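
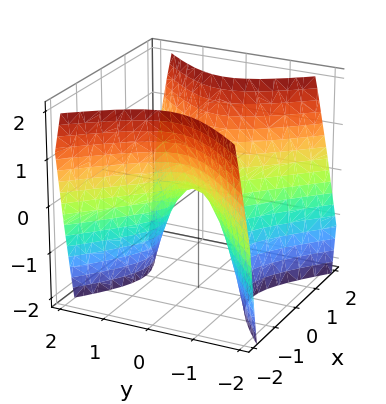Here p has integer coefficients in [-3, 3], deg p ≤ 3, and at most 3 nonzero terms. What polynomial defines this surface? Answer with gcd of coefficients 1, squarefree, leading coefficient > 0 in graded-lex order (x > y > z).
deg p = 2. A hyperbolic paraboloid; a quadric.
Symmetries: mirror symmetry x ↦ −x ⇒ only even powers of x; the y ↦ −y reflection is a symmetry, so y appears only in even powers.
Observable constraints: one y-axis crossing is at y = 0; it meets the x-axis at x = 0 (among the integer gridlines); it meets the z-axis at z = 0 (among the integer gridlines).
Solving for integer coefficients yields p as stated.

3*x^2 - 3*y^2 - 2*z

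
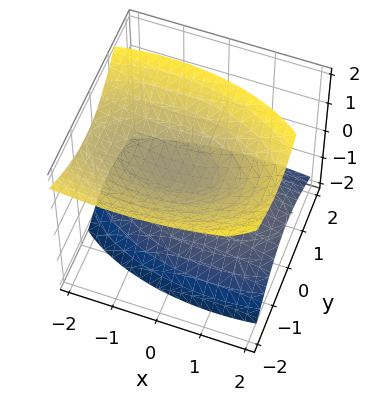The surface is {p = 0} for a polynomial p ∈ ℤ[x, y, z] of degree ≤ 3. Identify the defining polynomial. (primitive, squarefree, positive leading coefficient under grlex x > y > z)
x^2 + x*z + 3*y^2 + 2*y*z - 3*z^2 + 1

First, I count 2 distinct pieces.
Then, degree: a generic line meets the surface in up to 2 points, so deg p = 2.
Then, from the axis intercepts and sections: no y-intercept at any integer in the box; it misses every integer gridline on the x-axis.
Finally, solving for integer coefficients yields p as stated.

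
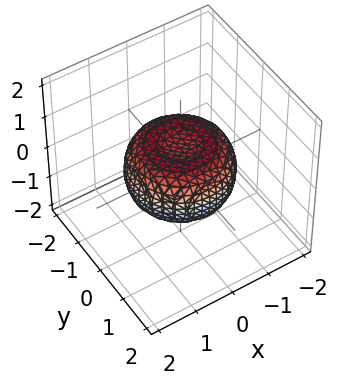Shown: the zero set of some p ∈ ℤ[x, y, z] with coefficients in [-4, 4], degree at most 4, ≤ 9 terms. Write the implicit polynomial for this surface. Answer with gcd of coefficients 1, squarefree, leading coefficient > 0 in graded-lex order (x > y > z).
x^4 + 2*x^2*y^2 + y^4 - x^2 - y^2 + 2*z^2 - 1

1. Degree: a generic line meets the surface in up to 4 points, so deg p = 4.
2. Symmetries: every cross-section ⟂ z is a circle, so x, y appear only via x² + y².
3. Reading off the gridlines: a circular section at z = 0 has radius between 1 and 2.
4. Matching integer coefficients to the picture gives p.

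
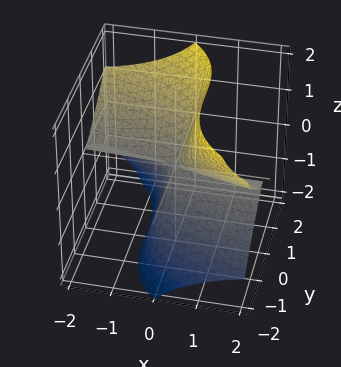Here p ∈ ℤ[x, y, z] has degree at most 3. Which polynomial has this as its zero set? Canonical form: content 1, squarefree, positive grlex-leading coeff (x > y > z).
(a) Degree: the shape is more complex than any degree-2 surface, so deg p = 3.
(b) From the visible intercepts: it meets the y-axis at y = 0 (among the integer gridlines); the visible x-axis segment lies entirely on the surface.
(c) Putting this together gives p.

3*x*z^2 + y^3 - z^3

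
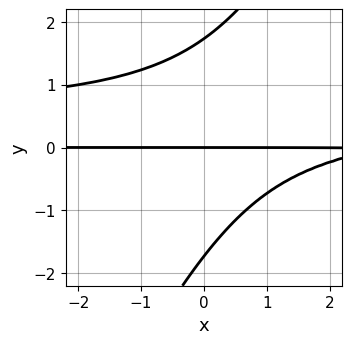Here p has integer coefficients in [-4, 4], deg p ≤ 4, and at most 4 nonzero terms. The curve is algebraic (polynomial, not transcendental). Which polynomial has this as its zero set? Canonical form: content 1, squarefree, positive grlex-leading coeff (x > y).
2*x*y^2 - y^3 - x*y + 3*y

First, degree: a generic line meets the curve in up to 3 points, so deg p = 3.
Then, observable constraints: it meets the y-axis at y = 0 (among the integer gridlines); the visible x-axis segment lies entirely on the curve.
Finally, matching integer coefficients to the picture gives p.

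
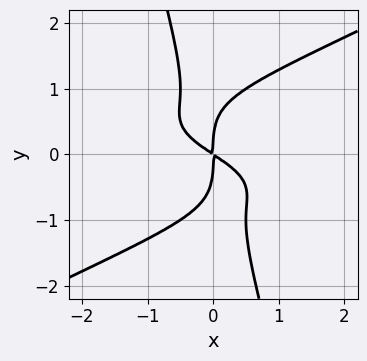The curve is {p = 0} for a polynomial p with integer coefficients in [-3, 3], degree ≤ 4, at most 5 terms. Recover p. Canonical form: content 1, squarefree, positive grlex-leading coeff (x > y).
2*x^2*y^2 - 3*x*y^3 - y^4 + 2*x^2 + 3*x*y

deg p = 4. The shape is more complex than any degree-3 curve.
From the visible intercepts: it crosses the y-axis at the gridline y = 0; it crosses the x-axis at the gridline x = 0.
The integer polynomial consistent with all of this is the stated p.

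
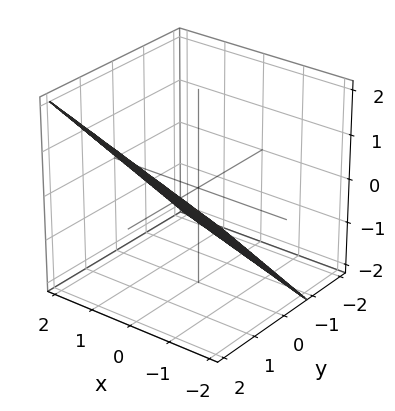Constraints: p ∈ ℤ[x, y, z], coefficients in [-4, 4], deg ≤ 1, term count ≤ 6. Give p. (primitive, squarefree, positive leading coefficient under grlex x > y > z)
x + 3*y - 3*z - 2

1. Degree: every cross-section is a straight line — this is a plane, so deg p = 1.
2. Observable constraints: it crosses the x-axis at the gridline x = 2.
3. Assembling these constraints gives the stated polynomial.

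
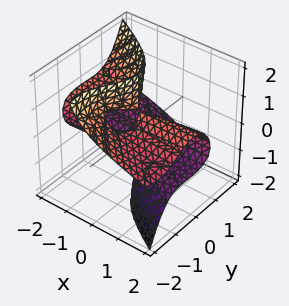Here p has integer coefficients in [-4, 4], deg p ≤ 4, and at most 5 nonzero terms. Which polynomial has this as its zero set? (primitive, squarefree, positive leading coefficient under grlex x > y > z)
x*y^2 + 2*x*z^2 + y^3 + 2*y^2*z - x

First, degree: a generic line meets the surface in up to 3 points, so deg p = 3.
Then, checking where it meets the axes: one y-axis crossing is at y = 0; the visible z-axis segment lies entirely on the surface.
Finally, fitting integer coefficients to these (and the overall shape) gives p.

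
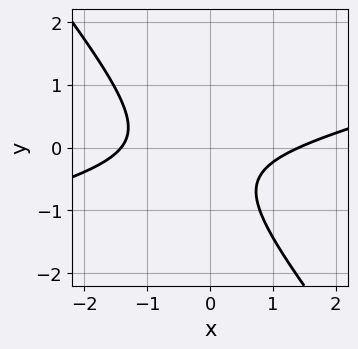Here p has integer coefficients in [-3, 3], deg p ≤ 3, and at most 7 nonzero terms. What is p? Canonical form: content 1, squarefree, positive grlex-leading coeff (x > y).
x^2 - 3*x*y - 3*y^2 - 2*y - 2

(a) Degree: no degree-1 curve has this shape, so deg p = 2.
(b) From the axis intercepts and sections: no y-intercept at any integer in the box.
(c) Matching integer coefficients to the picture gives p.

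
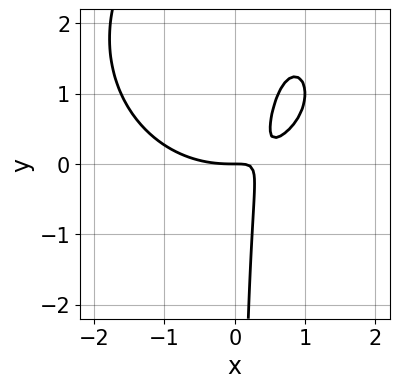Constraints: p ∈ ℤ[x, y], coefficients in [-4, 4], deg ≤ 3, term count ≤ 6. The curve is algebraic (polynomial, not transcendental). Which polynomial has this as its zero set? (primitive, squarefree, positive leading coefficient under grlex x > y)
x^3 + x*y^2 - 3*x*y + y

deg p = 3.
From the axis intercepts and sections: one x-axis crossing is at x = 0; it crosses the y-axis at the gridline y = 0.
The integer polynomial consistent with all of this is the stated p.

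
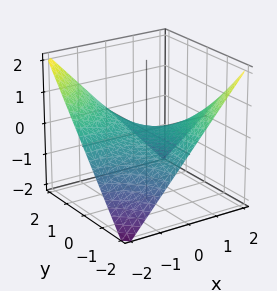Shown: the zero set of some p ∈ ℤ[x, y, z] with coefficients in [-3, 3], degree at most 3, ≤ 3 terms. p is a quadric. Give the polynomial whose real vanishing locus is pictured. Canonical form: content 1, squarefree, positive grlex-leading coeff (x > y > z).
(a) Degree: a hyperbolic paraboloid; a quadric, so deg p = 2.
(b) Reading off the gridlines: every point of the y-axis in the box is on the surface; every point of the x-axis in the box is on the surface; one z-axis crossing is at z = 0.
(c) The integer polynomial consistent with all of this is the stated p.

x*y + 2*z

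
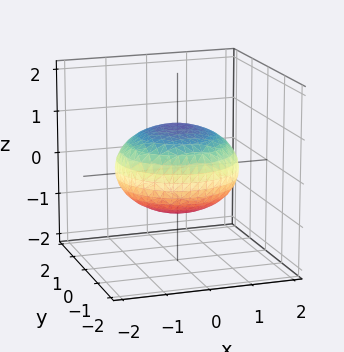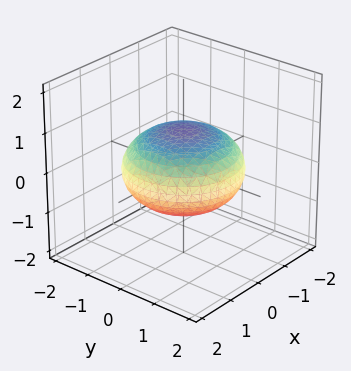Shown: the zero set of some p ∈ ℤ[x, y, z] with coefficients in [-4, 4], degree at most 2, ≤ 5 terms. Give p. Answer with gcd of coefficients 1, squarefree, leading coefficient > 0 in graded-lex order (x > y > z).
x^2 + y^2 + 2*z^2 - 2

(a) deg p = 2.
(b) Symmetries: rotational symmetry about the z-axis ⇒ p depends on x, y only through x² + y².
(c) From the visible intercepts: a circular section at z = 0 has radius between 1 and 2; among the integer gridlines, it crosses the z-axis at z ∈ {-1, 1}.
(d) These observations pin down the coefficients.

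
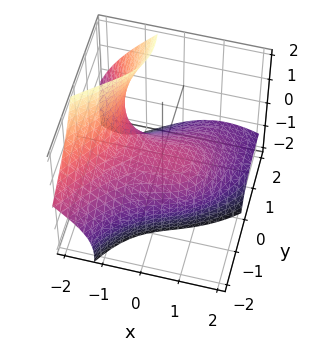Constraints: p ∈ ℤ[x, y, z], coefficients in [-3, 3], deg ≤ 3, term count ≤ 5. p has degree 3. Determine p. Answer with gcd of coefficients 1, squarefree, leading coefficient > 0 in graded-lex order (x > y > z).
x^3 + 2*x*y*z - y*z^2 + 2*y^2 + 3*z

Degree: the shape is more complex than any degree-2 surface, so deg p = 3.
Against the integer gridlines: one x-axis crossing is at x = 0; it crosses the y-axis at the gridline y = 0; it meets the z-axis at z = 0 (among the integer gridlines).
Matching integer coefficients to the picture gives p.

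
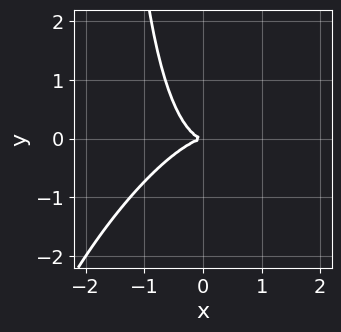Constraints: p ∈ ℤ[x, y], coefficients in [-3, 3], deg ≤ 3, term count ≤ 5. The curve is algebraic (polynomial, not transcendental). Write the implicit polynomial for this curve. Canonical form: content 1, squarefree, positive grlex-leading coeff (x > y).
First, the degree is 3 — the shape is more complex than any degree-2 curve.
Next, observable constraints: it crosses the x-axis at the gridline x = 0; one y-axis crossing is at y = 0.
Finally, fitting integer coefficients to these (and the overall shape) gives p.

2*x^3 - 2*x^2*y + x*y^2 + 2*y^2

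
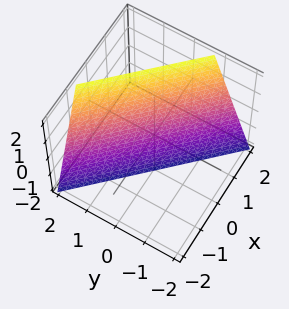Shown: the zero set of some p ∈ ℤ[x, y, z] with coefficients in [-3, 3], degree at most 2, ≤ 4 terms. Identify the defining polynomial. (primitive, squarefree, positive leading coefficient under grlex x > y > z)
(a) Degree: the surface is flat (a plane), so deg p = 1.
(b) Reading off the gridlines: one z-axis crossing is at z = -2.
(c) These observations pin down the coefficients.

3*x + 3*y - z - 2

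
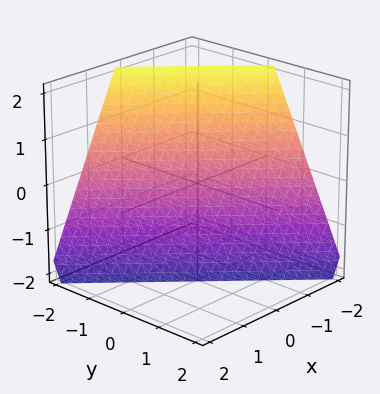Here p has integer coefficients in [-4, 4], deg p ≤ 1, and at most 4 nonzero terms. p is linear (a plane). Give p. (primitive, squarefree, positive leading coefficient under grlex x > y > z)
The degree is 1 — the surface is flat (a plane).
From the visible intercepts: it crosses the z-axis at the gridline z = -2; one x-axis crossing is at x = -1; it meets the y-axis at y = -1 (among the integer gridlines).
Assembling these constraints gives the stated polynomial.

2*x + 2*y + z + 2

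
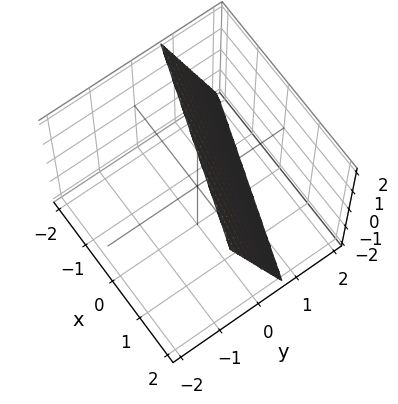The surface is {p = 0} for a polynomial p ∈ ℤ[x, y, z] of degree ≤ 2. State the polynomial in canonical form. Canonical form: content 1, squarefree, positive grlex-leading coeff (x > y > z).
deg p = 1.
Checking where it meets the axes: it crosses the x-axis at the gridline x = 2; one z-axis crossing is at z = 2.
Assembling these constraints gives the stated polynomial.

x + 3*y + z - 2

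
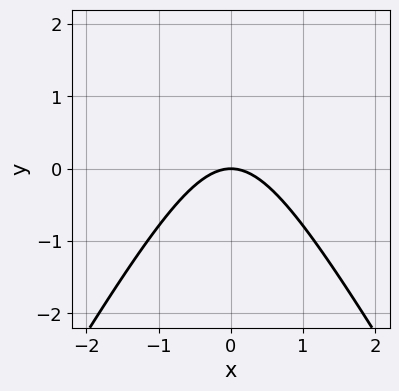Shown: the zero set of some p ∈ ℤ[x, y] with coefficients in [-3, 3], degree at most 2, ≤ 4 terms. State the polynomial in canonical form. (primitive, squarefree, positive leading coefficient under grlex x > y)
1. Degree: no degree-1 curve has this shape, so deg p = 2.
2. Symmetries: it's symmetric under x → −x, forcing even powers of x.
3. From the visible intercepts: it meets the x-axis at x = 0 (among the integer gridlines); it crosses the y-axis at the gridline y = 0.
4. Together with the visible shape, these determine p as stated.

3*x^2 - y^2 + 3*y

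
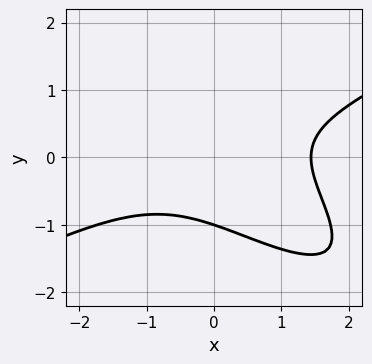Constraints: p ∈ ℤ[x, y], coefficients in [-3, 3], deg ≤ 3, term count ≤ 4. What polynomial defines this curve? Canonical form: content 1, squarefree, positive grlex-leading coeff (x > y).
x^3 - 3*x*y^2 - 3*y^3 - 3

Degree: the shape is more complex than any degree-2 curve, so deg p = 3.
Against the integer gridlines: it meets the y-axis at y = -1 (among the integer gridlines).
Fitting integer coefficients to these (and the overall shape) gives p.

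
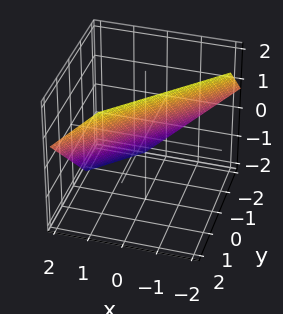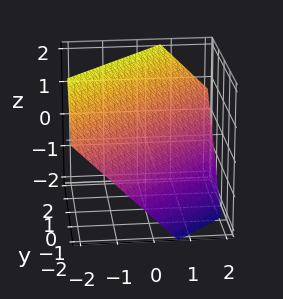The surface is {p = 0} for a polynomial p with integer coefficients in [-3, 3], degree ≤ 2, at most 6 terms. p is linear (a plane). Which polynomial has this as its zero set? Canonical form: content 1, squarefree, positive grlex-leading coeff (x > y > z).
deg p = 1. The surface is flat (a plane).
The integer polynomial consistent with all of this is the stated p.

3*x - 3*y + 3*z - 2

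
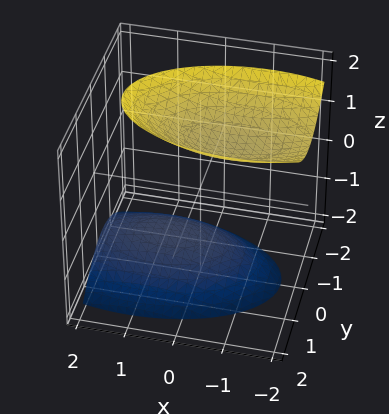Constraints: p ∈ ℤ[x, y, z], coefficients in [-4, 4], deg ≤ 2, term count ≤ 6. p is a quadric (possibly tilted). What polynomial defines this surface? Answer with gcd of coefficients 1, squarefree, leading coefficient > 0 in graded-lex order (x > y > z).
x^2 + x*z + 3*y^2 - 2*z^2 + 3

1. I count 2 distinct pieces. They look like related sheets of one shape, so recover p as a whole.
2. The degree is 2 — a generic line meets the surface in up to 2 points.
3. Checking where it meets the axes: it misses every integer gridline on the y-axis; it misses every integer gridline on the x-axis.
4. Solving for integer coefficients yields p as stated.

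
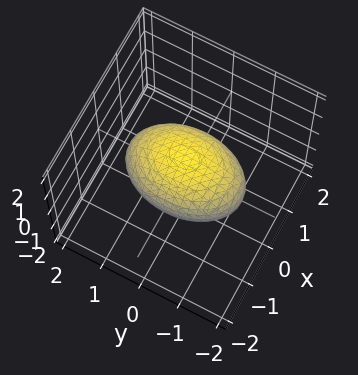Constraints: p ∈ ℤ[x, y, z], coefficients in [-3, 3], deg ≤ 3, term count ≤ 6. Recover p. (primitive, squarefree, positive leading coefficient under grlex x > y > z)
2*x^2 + y^2 + 2*z^2 - 2

First, the degree is 2 — bounded and convex; a quadric.
Next, symmetries: mirror symmetry x ↦ −x ⇒ only even powers of x; mirror symmetry z ↦ −z ⇒ only even powers of z; the y ↦ −y reflection is a symmetry, so y appears only in even powers.
Next, against the integer gridlines: the x-axis gridline crossings are at x ∈ {-1, 1}; the z-axis gridline crossings are at z ∈ {-1, 1}.
Finally, solving for integer coefficients yields p as stated.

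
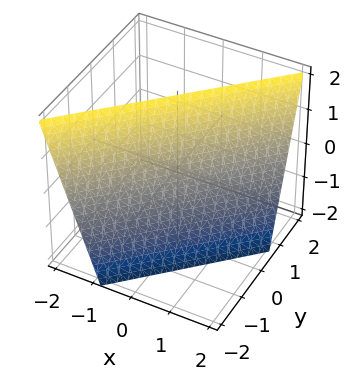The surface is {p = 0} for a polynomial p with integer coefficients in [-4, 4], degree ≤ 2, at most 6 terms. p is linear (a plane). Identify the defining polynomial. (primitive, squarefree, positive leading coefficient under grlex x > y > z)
3*x - 3*y + z - 2

1. deg p = 1. Every cross-section is a straight line — this is a plane.
2. From the axis intercepts and sections: one z-axis crossing is at z = 2.
3. Putting this together gives p.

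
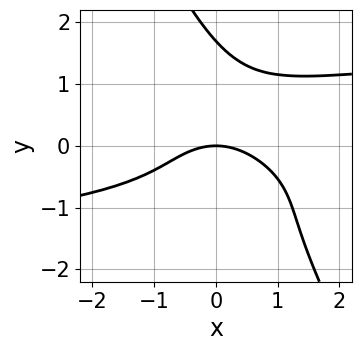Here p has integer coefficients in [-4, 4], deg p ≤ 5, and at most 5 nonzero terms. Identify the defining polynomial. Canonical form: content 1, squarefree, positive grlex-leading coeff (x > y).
(a) The degree is 4 — no degree-3 curve has this shape.
(b) Observable constraints: one x-axis crossing is at x = 0; one y-axis crossing is at y = 0.
(c) Solving for integer coefficients yields p as stated.

2*x*y^3 + y^4 - y^3 - x^2 - 2*y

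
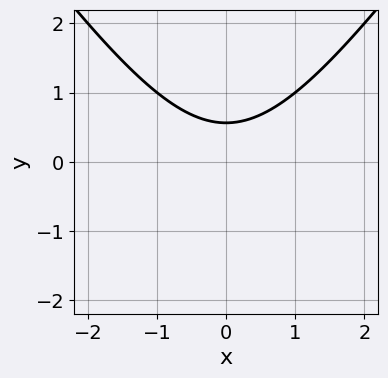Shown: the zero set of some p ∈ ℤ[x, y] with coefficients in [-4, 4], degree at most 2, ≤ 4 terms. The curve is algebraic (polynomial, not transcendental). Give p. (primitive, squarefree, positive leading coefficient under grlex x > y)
1. The degree is 2 — no degree-1 curve has this shape.
2. Symmetries: it's symmetric under x → −x, forcing even powers of x.
3. Observable constraints: it misses every integer gridline on the x-axis.
4. Assembling these constraints gives the stated polynomial.

2*x^2 - y^2 - 3*y + 2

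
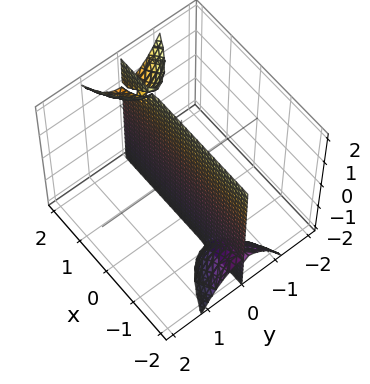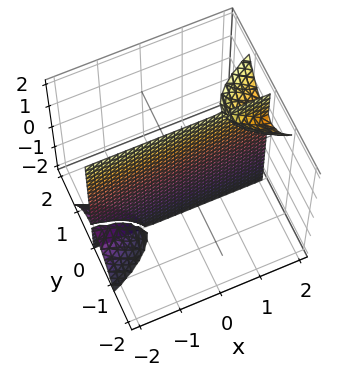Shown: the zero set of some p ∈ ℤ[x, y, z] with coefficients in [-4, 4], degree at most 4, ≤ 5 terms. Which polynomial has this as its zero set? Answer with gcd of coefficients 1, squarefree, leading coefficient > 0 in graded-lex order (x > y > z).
There are 2 components. They look like related sheets of one shape, so recover p as a whole.
deg p = 3. No degree-2 surface has this shape.
Checking where it meets the axes: the visible z-axis segment lies entirely on the surface; it meets the y-axis at y = 0 (among the integer gridlines); the visible x-axis segment lies entirely on the surface.
Solving for integer coefficients yields p as stated.

x*y*z - 2*y^3 - 2*y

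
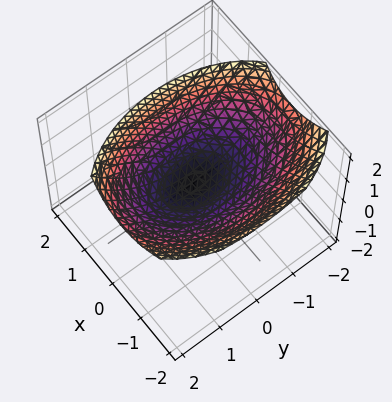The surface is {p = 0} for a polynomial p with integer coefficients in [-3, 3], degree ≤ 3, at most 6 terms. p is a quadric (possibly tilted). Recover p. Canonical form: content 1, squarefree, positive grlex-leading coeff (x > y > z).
2*x^2 + x*z + y^2 - 3*z

First, degree: a generic line meets the surface in up to 2 points, so deg p = 2.
Then, from the axis intercepts and sections: one x-axis crossing is at x = 0; it meets the y-axis at y = 0 (among the integer gridlines); it meets the z-axis at z = 0 (among the integer gridlines).
Finally, the integer polynomial consistent with all of this is the stated p.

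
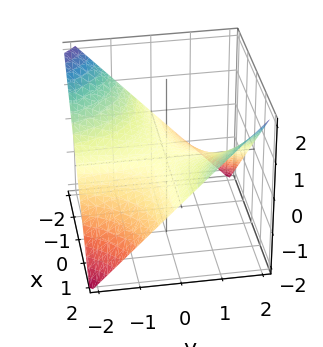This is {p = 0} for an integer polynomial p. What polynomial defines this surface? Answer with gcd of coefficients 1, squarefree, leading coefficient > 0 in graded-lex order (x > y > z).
x*y - 2*z

First, degree: a saddle surface; a quadric, so deg p = 2.
Then, checking where it meets the axes: every point of the y-axis in the box is on the surface; every point of the x-axis in the box is on the surface; it crosses the z-axis at the gridline z = 0.
Finally, the integer polynomial consistent with all of this is the stated p.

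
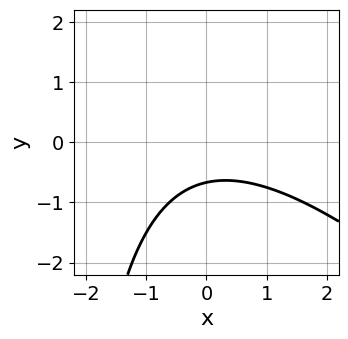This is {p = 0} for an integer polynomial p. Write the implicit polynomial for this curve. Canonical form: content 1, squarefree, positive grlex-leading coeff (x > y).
x^2 + x*y + 3*y + 2

(a) The degree is 2 — a generic line meets the curve in up to 2 points.
(b) Observable constraints: it misses every integer gridline on the x-axis.
(c) Fitting integer coefficients to these (and the overall shape) gives p.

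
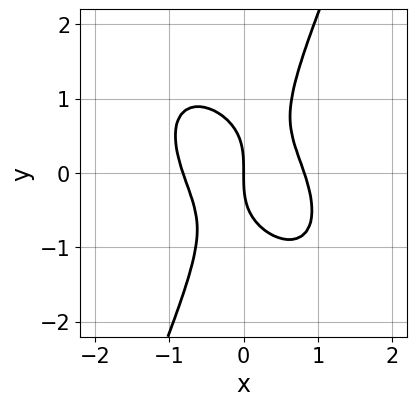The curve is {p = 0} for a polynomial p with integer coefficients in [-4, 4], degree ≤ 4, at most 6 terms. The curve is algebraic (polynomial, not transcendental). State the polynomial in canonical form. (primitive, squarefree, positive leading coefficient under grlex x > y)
(a) Degree: a generic line meets the curve in up to 3 points, so deg p = 3.
(b) Observable constraints: one x-axis crossing is at x = 0; it meets the y-axis at y = 0 (among the integer gridlines).
(c) Assembling these constraints gives the stated polynomial.

3*x^3 + 2*x^2*y + x*y^2 - y^3 - 2*x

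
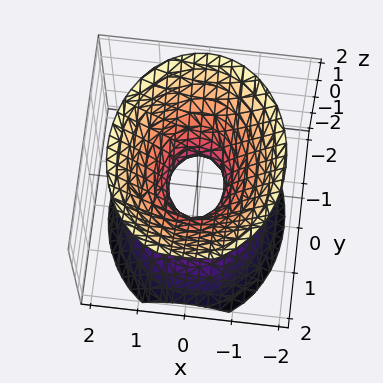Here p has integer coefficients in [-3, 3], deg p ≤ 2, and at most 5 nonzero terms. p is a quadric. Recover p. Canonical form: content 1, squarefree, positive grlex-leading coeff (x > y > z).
3*x^2 + 2*y^2 - 2*z^2 - 1

The degree is 2 — one connected sheet with a waist; a quadric.
Symmetries: the y ↦ −y reflection is a symmetry, so y appears only in even powers; the x ↦ −x reflection is a symmetry, so x appears only in even powers; the z ↦ −z reflection is a symmetry, so z appears only in even powers.
From the axis intercepts and sections: it misses every integer gridline on the z-axis.
Fitting integer coefficients to these (and the overall shape) gives p.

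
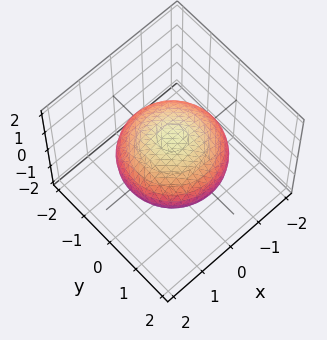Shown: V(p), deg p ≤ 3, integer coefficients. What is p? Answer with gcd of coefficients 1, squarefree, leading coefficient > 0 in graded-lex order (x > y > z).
x^2 + y^2 + 2*z^2 - 2

1. Degree: bounded and convex; a quadric, so deg p = 2.
2. Symmetries: it's symmetric under z → −z, forcing even powers of z; the z-axis is an axis of rotation, so x and y enter only as x² + y².
3. Against the integer gridlines: among the integer gridlines, it crosses the z-axis at z ∈ {-1, 1}; a circular section at z = 0 has radius between 1 and 2.
4. The integer polynomial consistent with all of this is the stated p.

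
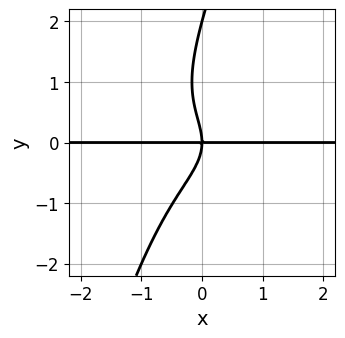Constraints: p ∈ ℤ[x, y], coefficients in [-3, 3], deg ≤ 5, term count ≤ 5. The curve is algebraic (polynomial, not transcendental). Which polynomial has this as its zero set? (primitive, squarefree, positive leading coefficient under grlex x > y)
x^3*y + 3*x*y^3 - y^4 + 2*y^3 + 3*x*y

The degree is 4 — a generic line meets the curve in up to 4 points.
Reading off the gridlines: the visible x-axis segment lies entirely on the curve; among the integer gridlines, it crosses the y-axis at y ∈ {0, 2}.
Assembling these constraints gives the stated polynomial.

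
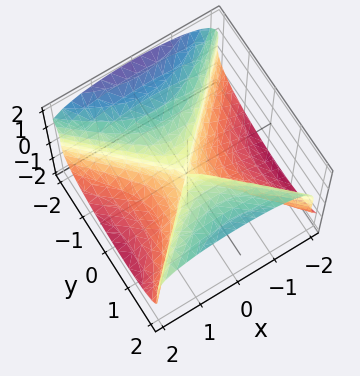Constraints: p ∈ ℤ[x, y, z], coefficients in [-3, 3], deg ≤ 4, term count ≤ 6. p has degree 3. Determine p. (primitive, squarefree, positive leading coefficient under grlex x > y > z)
(a) The degree is 3 — a generic line meets the surface in up to 3 points.
(b) Checking where it meets the axes: one y-axis crossing is at y = 0; it meets the x-axis at x = 0 (among the integer gridlines); it crosses the z-axis at the gridline z = 0.
(c) These observations pin down the coefficients.

y*z^2 + 3*z^3 + 3*x^2 - 3*y^2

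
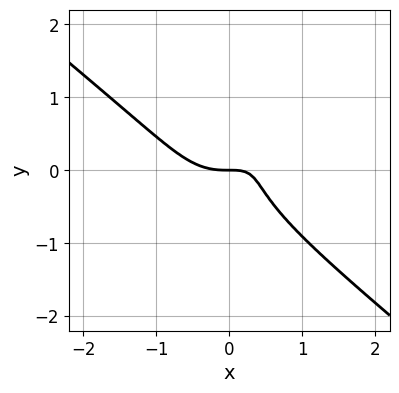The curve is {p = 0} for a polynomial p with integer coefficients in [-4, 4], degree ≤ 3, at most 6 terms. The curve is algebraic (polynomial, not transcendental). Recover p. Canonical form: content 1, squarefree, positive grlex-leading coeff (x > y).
3*x^3 - 2*x*y^2 + 3*y^3 - 3*x*y + 2*y

Degree: the shape is more complex than any degree-2 curve, so deg p = 3.
From the axis intercepts and sections: it crosses the x-axis at the gridline x = 0; it meets the y-axis at y = 0 (among the integer gridlines).
Assembling these constraints gives the stated polynomial.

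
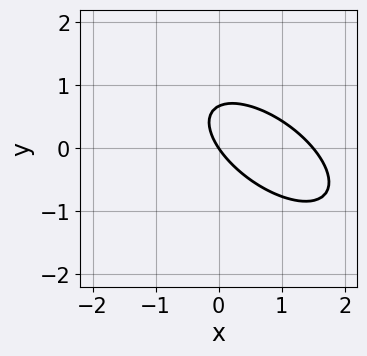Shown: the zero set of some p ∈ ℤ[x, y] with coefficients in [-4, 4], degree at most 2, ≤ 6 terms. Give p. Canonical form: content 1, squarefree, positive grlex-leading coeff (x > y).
2*x^2 + 3*x*y + 3*y^2 - 3*x - 2*y

(a) deg p = 2. A generic line meets the curve in up to 2 points.
(b) From the visible intercepts: one x-axis crossing is at x = 0; one y-axis crossing is at y = 0.
(c) Matching integer coefficients to the picture gives p.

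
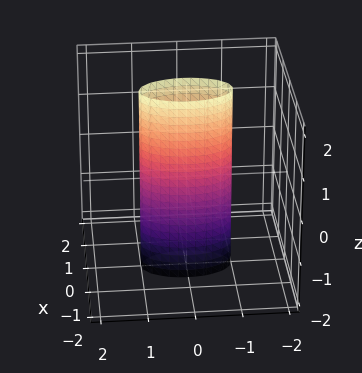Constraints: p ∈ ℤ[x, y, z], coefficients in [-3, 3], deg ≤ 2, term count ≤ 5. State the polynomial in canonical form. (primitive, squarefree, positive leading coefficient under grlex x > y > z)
(a) Degree: a cylinder; a quadric, so deg p = 2.
(b) Symmetries: it's symmetric under y → −y, forcing even powers of y; the x ↦ −x reflection is a symmetry, so x appears only in even powers; the z ↦ −z reflection is a symmetry, so z appears only in even powers.
(c) From the axis intercepts and sections: among the integer gridlines, it crosses the y-axis at y ∈ {-1, 1}; the surface avoids every integer z-axis point in the box.
(d) Matching integer coefficients to the picture gives p.

3*x^2 + y^2 - 1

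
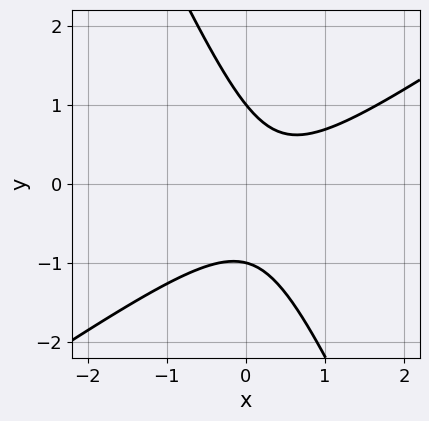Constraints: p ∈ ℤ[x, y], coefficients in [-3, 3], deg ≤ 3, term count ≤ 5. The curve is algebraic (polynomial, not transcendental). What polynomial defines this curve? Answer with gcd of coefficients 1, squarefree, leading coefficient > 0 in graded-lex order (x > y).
1. deg p = 2. No degree-1 curve has this shape.
2. Checking where it meets the axes: it misses every integer gridline on the x-axis; among the integer gridlines, it crosses the y-axis at y ∈ {-1, 1}.
3. These observations pin down the coefficients.

3*x^2 - 3*x*y - 2*y^2 - 2*x + 2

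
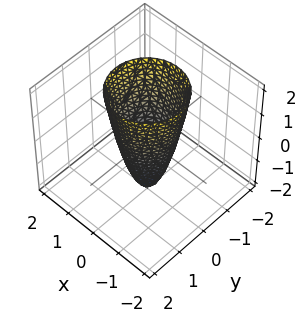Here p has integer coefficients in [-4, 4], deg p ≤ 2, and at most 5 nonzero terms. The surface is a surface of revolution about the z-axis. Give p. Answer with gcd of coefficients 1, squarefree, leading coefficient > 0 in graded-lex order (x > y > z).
3*x^2 + 3*y^2 - z - 2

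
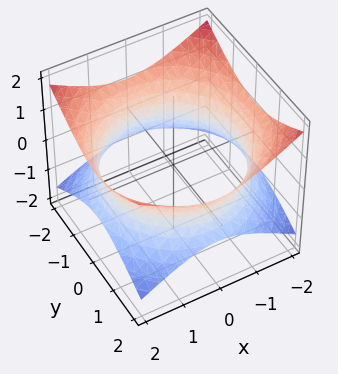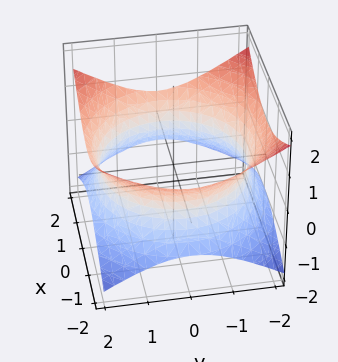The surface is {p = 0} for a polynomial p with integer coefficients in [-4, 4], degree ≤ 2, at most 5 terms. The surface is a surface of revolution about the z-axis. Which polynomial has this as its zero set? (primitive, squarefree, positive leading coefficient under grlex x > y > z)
deg p = 2.
By symmetry, every cross-section ⟂ z is a circle, so x, y appear only via x² + y².
Reading off the gridlines: no z-intercept at any integer in the box; a circular section at z = 0 has radius between 1 and 2.
These observations pin down the coefficients.

x^2 + y^2 - 2*z^2 - 3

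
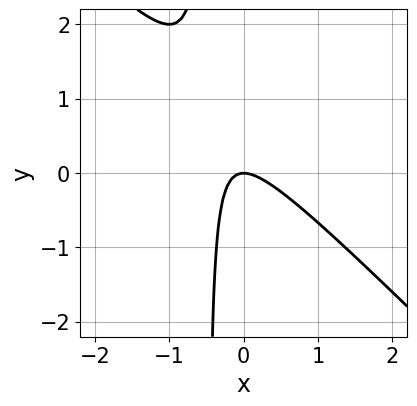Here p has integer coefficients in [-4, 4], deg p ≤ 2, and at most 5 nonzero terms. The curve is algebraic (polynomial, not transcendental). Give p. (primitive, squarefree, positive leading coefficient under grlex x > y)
2*x^2 + 2*x*y + y

1. Degree: a generic line meets the curve in up to 2 points, so deg p = 2.
2. Observable constraints: it crosses the x-axis at the gridline x = 0; it crosses the y-axis at the gridline y = 0.
3. Together with the visible shape, these determine p as stated.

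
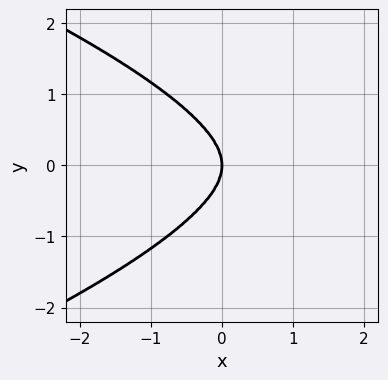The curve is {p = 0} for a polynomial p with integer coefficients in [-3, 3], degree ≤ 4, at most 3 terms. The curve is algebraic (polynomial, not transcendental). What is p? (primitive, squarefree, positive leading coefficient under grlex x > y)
2*y^4 + x^3 + 2*x*y^2

1. The degree is 4 — a generic line meets the curve in up to 4 points.
2. Symmetries: the y ↦ −y reflection is a symmetry, so y appears only in even powers.
3. Against the integer gridlines: it meets the x-axis at x = 0 (among the integer gridlines); it meets the y-axis at y = 0 (among the integer gridlines).
4. Together with the visible shape, these determine p as stated.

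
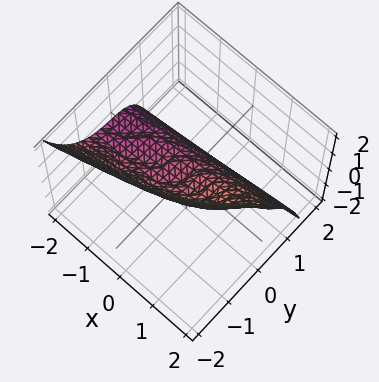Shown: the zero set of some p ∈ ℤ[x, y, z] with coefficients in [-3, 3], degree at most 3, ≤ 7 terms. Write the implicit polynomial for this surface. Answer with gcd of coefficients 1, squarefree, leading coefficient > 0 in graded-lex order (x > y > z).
1. deg p = 3. The shape is more complex than any degree-2 surface.
2. Reading off the gridlines: one z-axis crossing is at z = 0; it meets the x-axis at x = 0 (among the integer gridlines); it meets the y-axis at y = 0 (among the integer gridlines).
3. Together with the visible shape, these determine p as stated.

x*y*z + 3*y^3 - x*z - x + 3*z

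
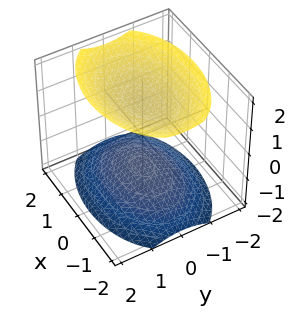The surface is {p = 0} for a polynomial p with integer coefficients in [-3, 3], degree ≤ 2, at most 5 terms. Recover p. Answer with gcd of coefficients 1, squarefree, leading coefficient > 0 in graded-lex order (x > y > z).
(a) The picture has 2 separate pieces. Treating them together as one polynomial.
(b) deg p = 2. Two sheets facing apart; a quadric.
(c) Symmetries: the y ↦ −y reflection is a symmetry, so y appears only in even powers; mirror symmetry z ↦ −z ⇒ only even powers of z; mirror symmetry x ↦ −x ⇒ only even powers of x.
(d) From the axis intercepts and sections: no y-intercept at any integer in the box; it misses every integer gridline on the x-axis.
(e) Fitting integer coefficients to these (and the overall shape) gives p.

x^2 + 2*y^2 - 2*z^2 + 3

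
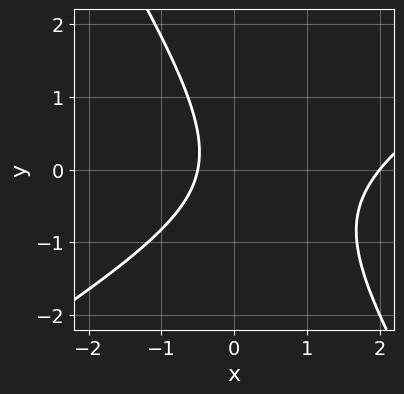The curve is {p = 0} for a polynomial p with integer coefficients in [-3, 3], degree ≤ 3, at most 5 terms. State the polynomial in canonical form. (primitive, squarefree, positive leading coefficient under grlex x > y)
2*x^2 - 2*x*y - 2*y^2 - 3*x - 2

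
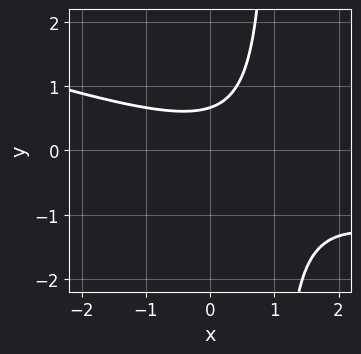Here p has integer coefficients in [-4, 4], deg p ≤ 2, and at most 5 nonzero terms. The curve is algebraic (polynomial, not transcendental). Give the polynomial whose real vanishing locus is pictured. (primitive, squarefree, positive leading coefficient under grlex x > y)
x^2 + 3*x*y - x - 3*y + 2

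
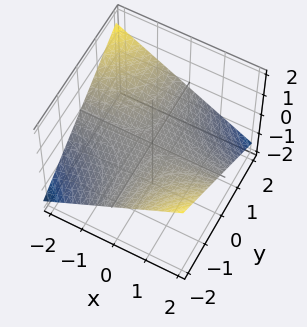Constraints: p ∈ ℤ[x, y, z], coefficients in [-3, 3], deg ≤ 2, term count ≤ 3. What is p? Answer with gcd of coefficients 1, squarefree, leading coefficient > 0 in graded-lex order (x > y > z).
(a) Degree: a saddle surface; a quadric, so deg p = 2.
(b) Checking where it meets the axes: the visible x-axis segment lies entirely on the surface; it meets the z-axis at z = 0 (among the integer gridlines); every point of the y-axis in the box is on the surface.
(c) Together with the visible shape, these determine p as stated.

x*y + 3*z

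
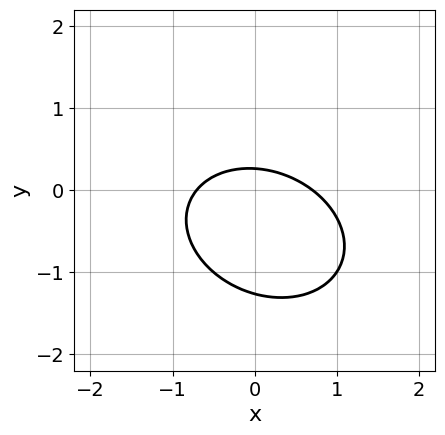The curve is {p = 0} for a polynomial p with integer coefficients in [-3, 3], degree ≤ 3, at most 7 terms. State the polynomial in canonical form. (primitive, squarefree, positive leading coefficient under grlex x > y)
2*x^2 + x*y + 3*y^2 + 3*y - 1

deg p = 2. No degree-1 curve has this shape.
The integer polynomial consistent with all of this is the stated p.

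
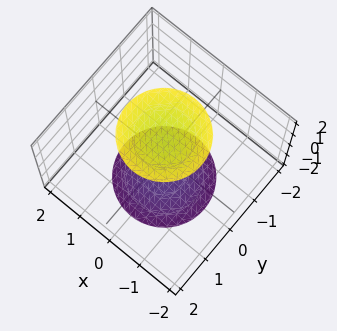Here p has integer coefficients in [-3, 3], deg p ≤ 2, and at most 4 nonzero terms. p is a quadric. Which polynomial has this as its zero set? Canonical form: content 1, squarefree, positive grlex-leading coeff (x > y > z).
x^2 + y^2 - z^2 + 3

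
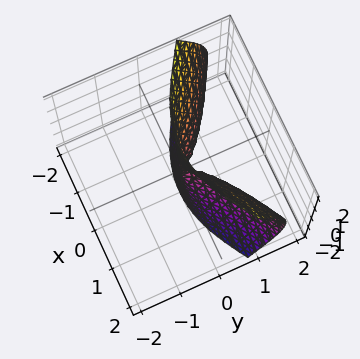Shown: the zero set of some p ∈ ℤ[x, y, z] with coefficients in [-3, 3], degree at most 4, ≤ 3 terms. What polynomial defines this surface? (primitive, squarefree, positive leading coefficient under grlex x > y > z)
1. deg p = 3.
2. From the axis intercepts and sections: it crosses the x-axis at the gridline x = 0; it meets the y-axis at y = 0 (among the integer gridlines); the visible z-axis segment lies entirely on the surface.
3. These observations pin down the coefficients.

y^3 + y*z^2 - x^2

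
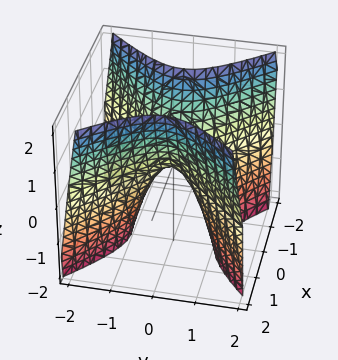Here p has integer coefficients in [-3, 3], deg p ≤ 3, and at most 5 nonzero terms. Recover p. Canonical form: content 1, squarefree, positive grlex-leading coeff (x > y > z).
(a) Degree: a saddle surface; a quadric, so deg p = 2.
(b) Symmetries: it's symmetric under x → −x, forcing even powers of x; the y ↦ −y reflection is a symmetry, so y appears only in even powers.
(c) From the axis intercepts and sections: one y-axis crossing is at y = 0; it meets the z-axis at z = 0 (among the integer gridlines); one x-axis crossing is at x = 0.
(d) The integer polynomial consistent with all of this is the stated p.

2*x^2 - 2*y^2 - z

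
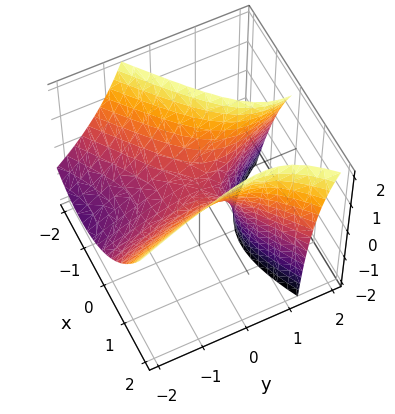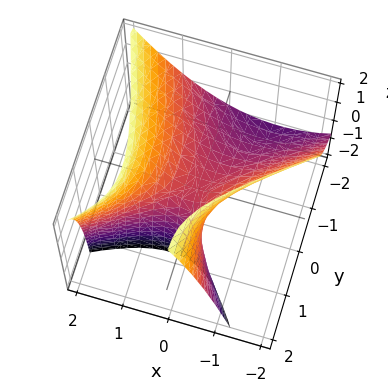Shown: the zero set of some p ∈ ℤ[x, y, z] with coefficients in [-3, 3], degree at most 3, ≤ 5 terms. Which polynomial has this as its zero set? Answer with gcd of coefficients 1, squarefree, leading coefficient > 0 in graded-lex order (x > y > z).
2*x^2 - 2*x*y - y^2 + 2*y*z - 2*z

Degree: a generic line meets the surface in up to 2 points, so deg p = 2.
Observable constraints: it crosses the z-axis at the gridline z = 0; one x-axis crossing is at x = 0; one y-axis crossing is at y = 0.
Fitting integer coefficients to these (and the overall shape) gives p.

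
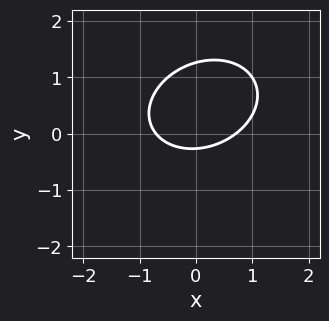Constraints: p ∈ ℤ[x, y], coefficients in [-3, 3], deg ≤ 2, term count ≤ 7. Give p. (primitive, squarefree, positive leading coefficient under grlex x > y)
2*x^2 - x*y + 3*y^2 - 3*y - 1

deg p = 2.
Matching integer coefficients to the picture gives p.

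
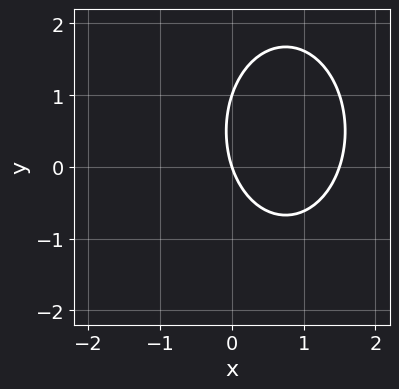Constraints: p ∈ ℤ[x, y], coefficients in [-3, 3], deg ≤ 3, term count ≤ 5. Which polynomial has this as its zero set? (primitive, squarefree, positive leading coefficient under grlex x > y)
2*x^2 + y^2 - 3*x - y

First, deg p = 2. No degree-1 curve has this shape.
Then, from the axis intercepts and sections: it meets the x-axis at x = 0 (among the integer gridlines); among the integer gridlines, it crosses the y-axis at y ∈ {0, 1}.
Finally, together with the visible shape, these determine p as stated.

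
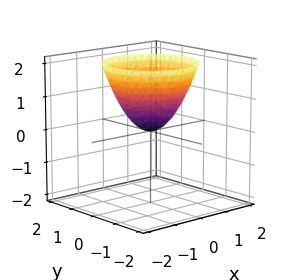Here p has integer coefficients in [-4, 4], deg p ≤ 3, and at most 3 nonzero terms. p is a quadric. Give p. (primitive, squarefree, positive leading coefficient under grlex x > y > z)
1. deg p = 2. A paraboloid; a quadric.
2. Symmetry: the surface is invariant under rotation about z: p = q(x² + y², z).
3. Against the integer gridlines: a circular section at z = 1 has radius exactly 1; it crosses the z-axis at the gridline z = 0.
4. Fitting integer coefficients to these (and the overall shape) gives p.

x^2 + y^2 - z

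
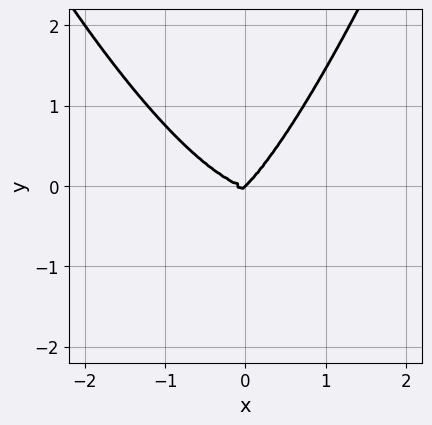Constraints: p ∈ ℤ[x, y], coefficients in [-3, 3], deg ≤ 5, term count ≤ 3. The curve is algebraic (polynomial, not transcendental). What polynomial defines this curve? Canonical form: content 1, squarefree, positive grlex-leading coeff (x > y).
x^4 + x*y^2 - y^3

1. deg p = 4.
2. From the visible intercepts: it crosses the y-axis at the gridline y = 0; it crosses the x-axis at the gridline x = 0.
3. Assembling these constraints gives the stated polynomial.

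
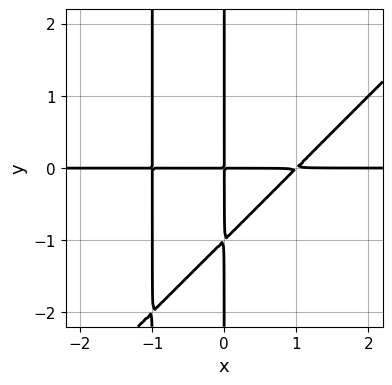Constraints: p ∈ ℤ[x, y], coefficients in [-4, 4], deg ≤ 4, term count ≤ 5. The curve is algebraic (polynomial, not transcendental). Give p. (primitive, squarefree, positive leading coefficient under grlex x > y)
(a) deg p = 4. The shape is more complex than any degree-3 curve.
(b) Observable constraints: every point of the y-axis in the box is on the curve; every point of the x-axis in the box is on the curve.
(c) These observations pin down the coefficients.

x^3*y - x^2*y^2 - x*y^2 - x*y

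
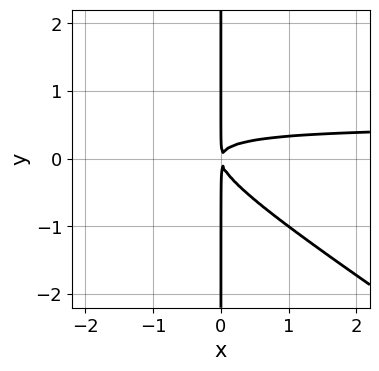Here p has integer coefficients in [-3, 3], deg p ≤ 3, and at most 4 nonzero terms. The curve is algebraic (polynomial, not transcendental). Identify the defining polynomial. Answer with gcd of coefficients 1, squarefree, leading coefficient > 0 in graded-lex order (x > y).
First, deg p = 3. The shape is more complex than any degree-2 curve.
Next, against the integer gridlines: every point of the y-axis in the box is on the curve.
Finally, matching integer coefficients to the picture gives p.

2*x^2*y + 3*x*y^2 - x^2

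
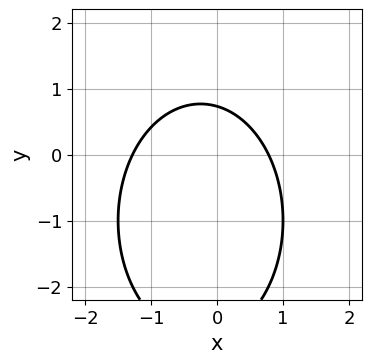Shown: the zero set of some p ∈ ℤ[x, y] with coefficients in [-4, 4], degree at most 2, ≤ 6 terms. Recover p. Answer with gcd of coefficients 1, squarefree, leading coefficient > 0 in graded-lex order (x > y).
2*x^2 + y^2 + x + 2*y - 2

1. Degree: the shape is more complex than any degree-1 curve, so deg p = 2.
2. Matching integer coefficients to the picture gives p.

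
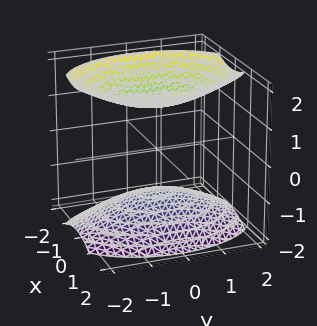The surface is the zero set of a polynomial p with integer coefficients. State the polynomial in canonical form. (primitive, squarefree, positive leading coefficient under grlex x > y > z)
2*x^2 + y^2 - 2*z^2 + 3

(a) The picture has 2 separate pieces. They look like related sheets of one shape, so recover p as a whole.
(b) deg p = 2. Two separate bowl-shaped sheets opening away from each other; a quadric.
(c) Symmetries: it's symmetric under x → −x, forcing even powers of x; the y ↦ −y reflection is a symmetry, so y appears only in even powers; mirror symmetry z ↦ −z ⇒ only even powers of z.
(d) Reading off the gridlines: no x-intercept at any integer in the box; it misses every integer gridline on the y-axis.
(e) Putting this together gives p.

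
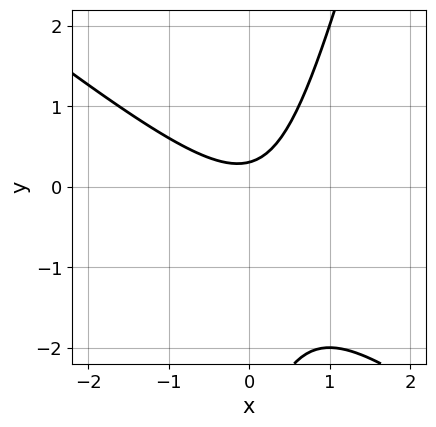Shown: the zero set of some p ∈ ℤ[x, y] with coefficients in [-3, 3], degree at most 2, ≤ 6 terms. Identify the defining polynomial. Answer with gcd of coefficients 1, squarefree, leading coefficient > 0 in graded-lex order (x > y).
1. The degree is 2 — a generic line meets the curve in up to 2 points.
2. Observable constraints: no x-intercept at any integer in the box.
3. Fitting integer coefficients to these (and the overall shape) gives p.

3*x^2 + 3*x*y - y^2 - 3*y + 1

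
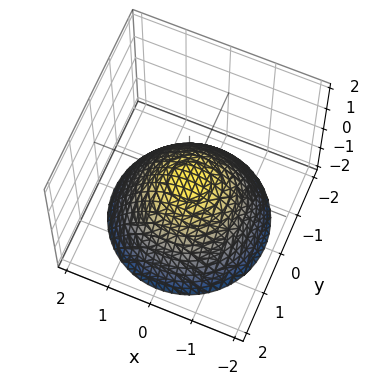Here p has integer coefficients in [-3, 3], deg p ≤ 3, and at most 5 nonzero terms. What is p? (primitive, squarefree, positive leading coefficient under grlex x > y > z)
2*x^2 + 2*y^2 + 3*z

(a) The degree is 2 — a single bowl opening along one axis; a quadric.
(b) By symmetry, every cross-section ⟂ z is a circle, so x, y appear only via x² + y².
(c) From the visible intercepts: one z-axis crossing is at z = 0; it meets the y-axis at y = 0 (among the integer gridlines); one x-axis crossing is at x = 0.
(d) Solving for integer coefficients yields p as stated.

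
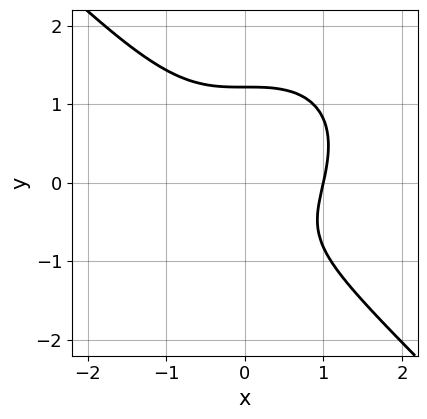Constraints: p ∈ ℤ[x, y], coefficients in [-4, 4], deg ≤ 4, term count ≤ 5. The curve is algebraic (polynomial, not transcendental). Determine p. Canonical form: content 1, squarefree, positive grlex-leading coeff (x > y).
3*x^3 + 3*y^3 - 2*y - 3

1. deg p = 3. The shape is more complex than any degree-2 curve.
2. Observable constraints: it meets the x-axis at x = 1 (among the integer gridlines).
3. Solving for integer coefficients yields p as stated.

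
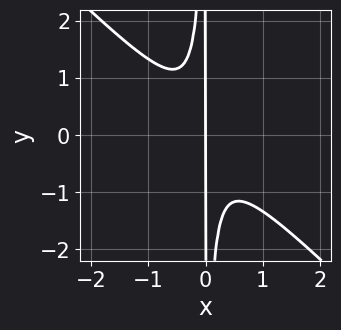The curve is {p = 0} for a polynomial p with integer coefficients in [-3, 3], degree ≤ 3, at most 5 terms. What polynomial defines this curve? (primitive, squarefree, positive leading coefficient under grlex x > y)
1. Degree: no degree-2 curve has this shape, so deg p = 3.
2. Observable constraints: one x-axis crossing is at x = 0; the visible y-axis segment lies entirely on the curve.
3. Putting this together gives p.

3*x^3 + 3*x^2*y + x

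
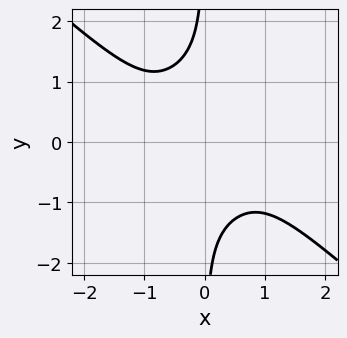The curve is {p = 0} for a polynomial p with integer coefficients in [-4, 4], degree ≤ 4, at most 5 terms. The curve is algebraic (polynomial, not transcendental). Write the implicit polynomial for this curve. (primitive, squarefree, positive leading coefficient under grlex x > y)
2*x^4 + 3*x*y^3 + 3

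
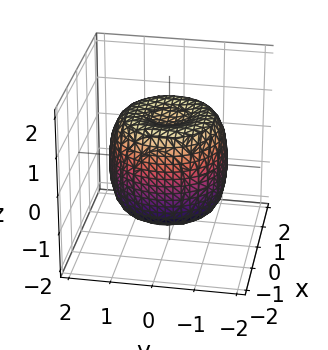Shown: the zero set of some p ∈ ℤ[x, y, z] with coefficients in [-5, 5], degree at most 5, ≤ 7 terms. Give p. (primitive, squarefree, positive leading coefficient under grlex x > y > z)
2*x^4 + 4*x^2*y^2 + 2*y^4 - 3*x^2 - 3*y^2 + 2*z^2 - 2

The degree is 4 — no degree-3 surface has this shape.
By symmetry, the surface is invariant under rotation about z: p = q(x² + y², z).
From the visible intercepts: a circular section at z = 1 has radius between 1 and 2; among the integer gridlines, it crosses the z-axis at z ∈ {-1, 1}.
Together with the visible shape, these determine p as stated.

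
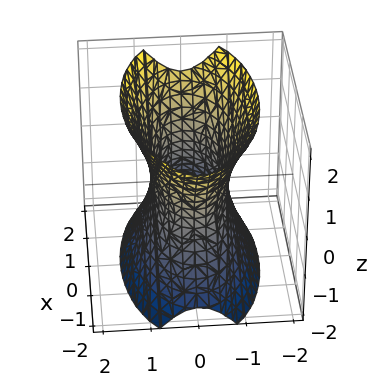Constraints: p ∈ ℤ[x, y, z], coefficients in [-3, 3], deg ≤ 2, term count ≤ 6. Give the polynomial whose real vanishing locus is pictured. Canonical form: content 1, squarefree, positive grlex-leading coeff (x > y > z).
1. Degree: one connected sheet with a waist; a quadric, so deg p = 2.
2. Symmetries: mirror symmetry x ↦ −x ⇒ only even powers of x; mirror symmetry y ↦ −y ⇒ only even powers of y; the z ↦ −z reflection is a symmetry, so z appears only in even powers.
3. Reading off the gridlines: no z-intercept at any integer in the box.
4. Matching integer coefficients to the picture gives p.

x^2 + 3*y^2 - z^2 - 2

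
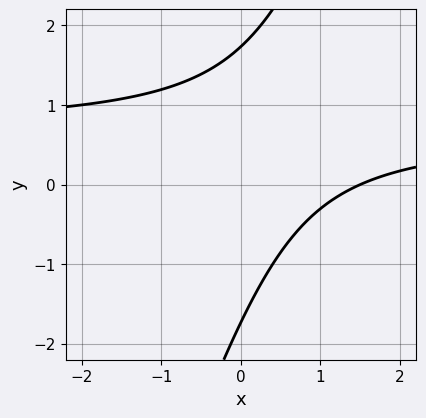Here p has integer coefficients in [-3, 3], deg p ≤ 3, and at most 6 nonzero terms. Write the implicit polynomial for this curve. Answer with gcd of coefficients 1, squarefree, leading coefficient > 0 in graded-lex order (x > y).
3*x*y - y^2 - 2*x + 3

The degree is 2 — the shape is more complex than any degree-1 curve.
The integer polynomial consistent with all of this is the stated p.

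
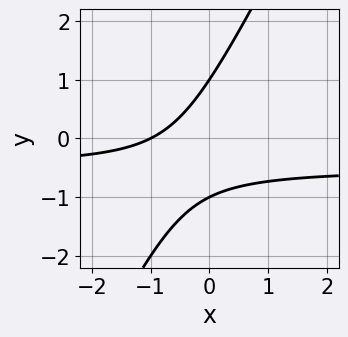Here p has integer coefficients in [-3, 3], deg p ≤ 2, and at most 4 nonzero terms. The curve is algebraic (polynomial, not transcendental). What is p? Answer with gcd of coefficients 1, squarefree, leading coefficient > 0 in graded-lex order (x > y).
2*x*y - y^2 + x + 1

1. The degree is 2 — no degree-1 curve has this shape.
2. Observable constraints: the y-axis gridline crossings are at y ∈ {-1, 1}; it meets the x-axis at x = -1 (among the integer gridlines).
3. Matching integer coefficients to the picture gives p.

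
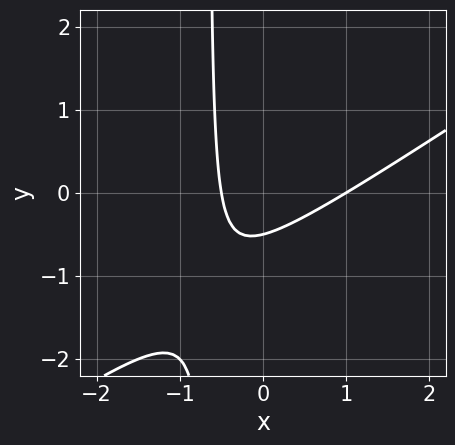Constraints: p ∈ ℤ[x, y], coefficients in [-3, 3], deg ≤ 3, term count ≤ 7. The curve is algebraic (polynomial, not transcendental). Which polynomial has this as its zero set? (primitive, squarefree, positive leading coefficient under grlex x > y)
2*x^2 - 3*x*y - x - 2*y - 1

First, the degree is 2 — the shape is more complex than any degree-1 curve.
Next, checking where it meets the axes: one x-axis crossing is at x = 1.
Finally, together with the visible shape, these determine p as stated.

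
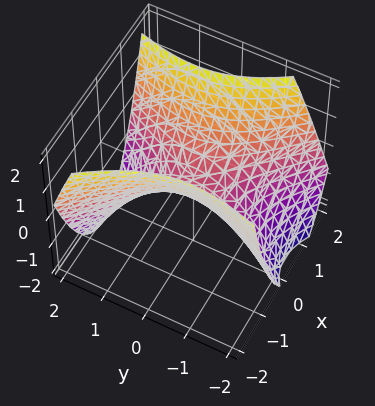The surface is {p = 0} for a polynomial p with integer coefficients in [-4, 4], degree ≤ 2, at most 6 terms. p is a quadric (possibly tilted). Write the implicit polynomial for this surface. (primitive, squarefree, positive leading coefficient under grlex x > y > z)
2*x^2 + x*y - y^2 - 2*z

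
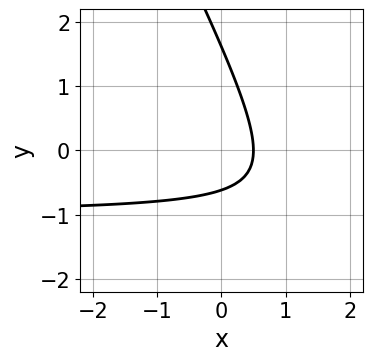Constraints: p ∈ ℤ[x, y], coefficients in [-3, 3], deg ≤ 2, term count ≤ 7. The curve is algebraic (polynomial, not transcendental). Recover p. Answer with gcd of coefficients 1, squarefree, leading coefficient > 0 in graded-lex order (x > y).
2*x*y + y^2 + 2*x - y - 1

1. The degree is 2 — no degree-1 curve has this shape.
2. Putting this together gives p.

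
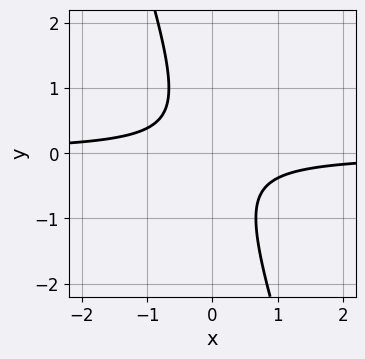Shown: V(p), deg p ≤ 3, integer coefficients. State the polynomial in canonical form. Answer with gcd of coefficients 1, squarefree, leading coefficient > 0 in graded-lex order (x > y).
3*x*y + y^2 + 1

(a) Degree: no degree-1 curve has this shape, so deg p = 2.
(b) Checking where it meets the axes: the curve avoids every integer x-axis point in the box; the curve avoids every integer y-axis point in the box.
(c) These observations pin down the coefficients.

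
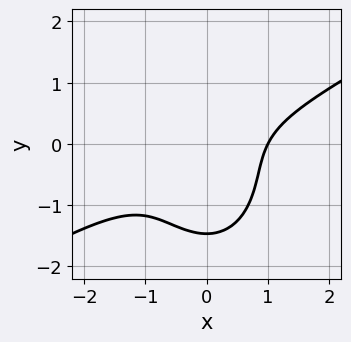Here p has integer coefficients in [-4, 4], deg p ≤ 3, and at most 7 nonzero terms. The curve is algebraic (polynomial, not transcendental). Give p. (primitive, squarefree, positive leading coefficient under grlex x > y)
(a) Degree: a generic line meets the curve in up to 3 points, so deg p = 3.
(b) Against the integer gridlines: it meets the x-axis at x = 1 (among the integer gridlines).
(c) Putting this together gives p.

2*x^3 - 3*x^2*y - 2*y^3 - 2*y^2 - 2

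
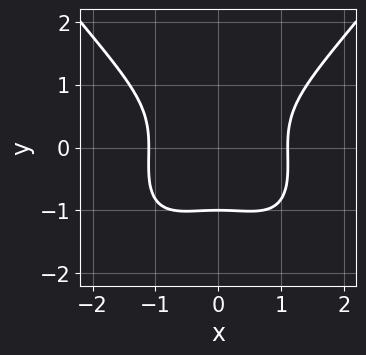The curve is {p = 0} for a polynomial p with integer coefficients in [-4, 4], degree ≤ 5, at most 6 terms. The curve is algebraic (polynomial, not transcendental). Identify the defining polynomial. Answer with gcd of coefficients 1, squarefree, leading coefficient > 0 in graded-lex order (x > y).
deg p = 4.
Symmetries: the x ↦ −x reflection is a symmetry, so x appears only in even powers.
Observable constraints: it crosses the y-axis at the gridline y = -1.
Fitting integer coefficients to these (and the overall shape) gives p.

2*x^4 - x^2*y^2 - 3*y^3 - 3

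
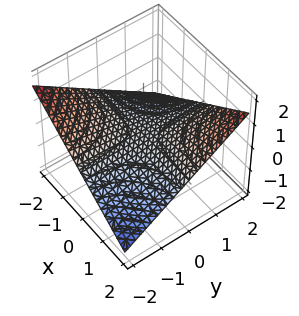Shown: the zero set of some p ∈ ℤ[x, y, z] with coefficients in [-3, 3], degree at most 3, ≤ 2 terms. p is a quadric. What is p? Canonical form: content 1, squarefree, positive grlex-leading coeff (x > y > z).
x*y - 3*z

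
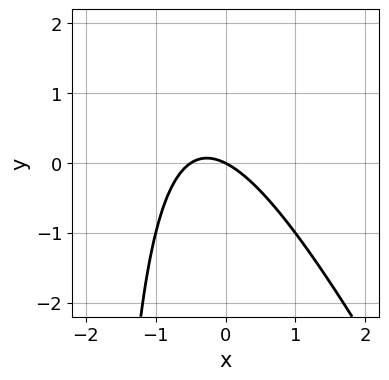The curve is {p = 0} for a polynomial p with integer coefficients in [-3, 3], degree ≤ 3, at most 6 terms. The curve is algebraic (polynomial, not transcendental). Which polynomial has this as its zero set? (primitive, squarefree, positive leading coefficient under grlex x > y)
1. The degree is 2 — a generic line meets the curve in up to 2 points.
2. From the axis intercepts and sections: one x-axis crossing is at x = 0; it meets the y-axis at y = 0 (among the integer gridlines).
3. Assembling these constraints gives the stated polynomial.

2*x^2 + x*y + x + 2*y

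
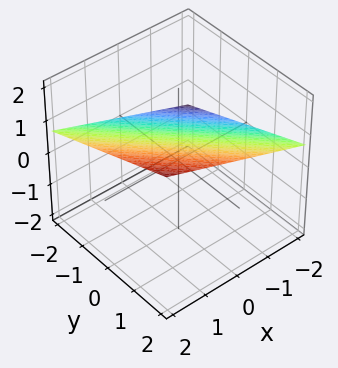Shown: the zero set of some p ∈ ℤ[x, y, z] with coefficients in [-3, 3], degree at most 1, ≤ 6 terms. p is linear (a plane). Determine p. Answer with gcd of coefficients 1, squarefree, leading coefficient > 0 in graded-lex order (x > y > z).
1. Degree: the surface is flat (a plane), so deg p = 1.
2. Observable constraints: it meets the x-axis at x = -2 (among the integer gridlines); it crosses the y-axis at the gridline y = -2.
3. Together with the visible shape, these determine p as stated.

x + y - 3*z + 2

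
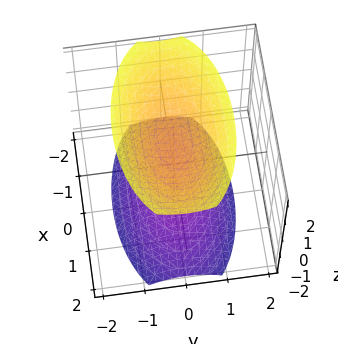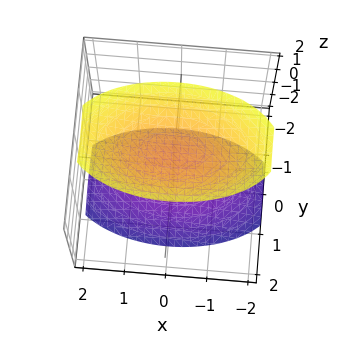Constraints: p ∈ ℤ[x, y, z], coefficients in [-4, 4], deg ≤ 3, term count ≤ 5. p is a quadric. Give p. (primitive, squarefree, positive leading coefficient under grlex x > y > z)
x^2 + 3*y^2 - 2*z^2 + 3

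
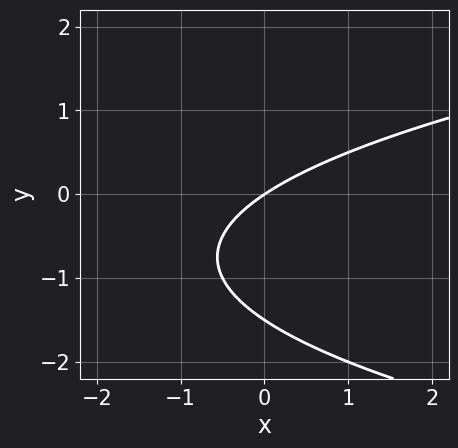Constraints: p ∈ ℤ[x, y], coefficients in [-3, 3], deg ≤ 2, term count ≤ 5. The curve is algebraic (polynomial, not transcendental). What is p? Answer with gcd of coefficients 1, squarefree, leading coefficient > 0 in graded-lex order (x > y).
First, the degree is 2 — the shape is more complex than any degree-1 curve.
Then, checking where it meets the axes: it crosses the x-axis at the gridline x = 0; one y-axis crossing is at y = 0.
Finally, these observations pin down the coefficients.

2*y^2 - 2*x + 3*y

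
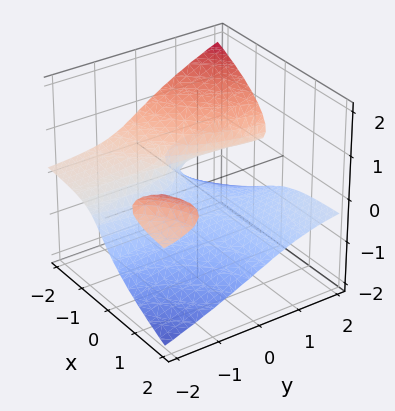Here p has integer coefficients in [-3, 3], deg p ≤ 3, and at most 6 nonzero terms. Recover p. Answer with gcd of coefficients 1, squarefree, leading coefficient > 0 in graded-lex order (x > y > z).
2*x*y*z + 3*z^3 + x + 1

(a) There are 2 components. Treating them together as one polynomial.
(b) Degree: no degree-2 surface has this shape, so deg p = 3.
(c) From the visible intercepts: the surface avoids every integer y-axis point in the box; it crosses the x-axis at the gridline x = -1.
(d) Assembling these constraints gives the stated polynomial.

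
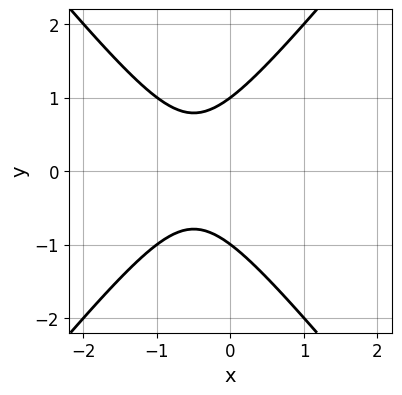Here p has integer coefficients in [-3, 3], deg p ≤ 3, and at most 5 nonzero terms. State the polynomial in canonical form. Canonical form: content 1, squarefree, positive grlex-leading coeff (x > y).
First, degree: the shape is more complex than any degree-1 curve, so deg p = 2.
Then, symmetries: mirror symmetry y ↦ −y ⇒ only even powers of y.
Next, from the visible intercepts: no x-intercept at any integer in the box; the y-axis gridline crossings are at y ∈ {-1, 1}.
Finally, solving for integer coefficients yields p as stated.

3*x^2 - 2*y^2 + 3*x + 2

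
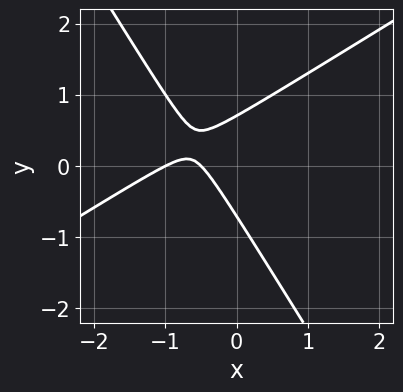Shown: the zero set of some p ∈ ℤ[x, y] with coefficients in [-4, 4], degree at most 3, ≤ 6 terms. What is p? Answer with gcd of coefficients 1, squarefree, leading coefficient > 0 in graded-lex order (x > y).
2*x^2 - 2*x*y - 2*y^2 + 3*x + 1

First, the degree is 2 — a generic line meets the curve in up to 2 points.
Next, checking where it meets the axes: one x-axis crossing is at x = -1.
Finally, putting this together gives p.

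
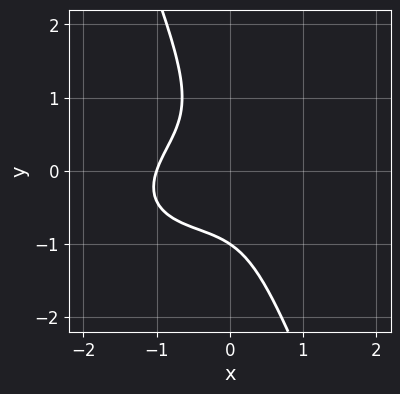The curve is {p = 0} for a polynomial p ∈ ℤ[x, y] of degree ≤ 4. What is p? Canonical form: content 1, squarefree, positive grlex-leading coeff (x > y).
x^3 - x^2*y + 2*x*y^2 + y^3 + 1

(a) Degree: a generic line meets the curve in up to 3 points, so deg p = 3.
(b) Checking where it meets the axes: it crosses the x-axis at the gridline x = -1; it crosses the y-axis at the gridline y = -1.
(c) Matching integer coefficients to the picture gives p.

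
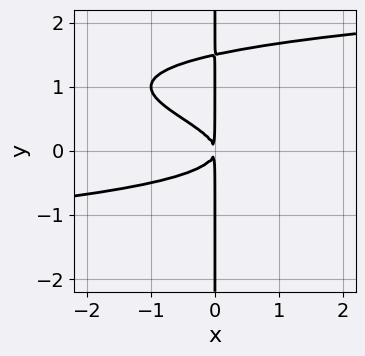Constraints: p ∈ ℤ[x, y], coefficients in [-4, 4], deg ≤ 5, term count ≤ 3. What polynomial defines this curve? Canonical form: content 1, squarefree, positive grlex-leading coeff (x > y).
2*x*y^3 - 3*x*y^2 - x^2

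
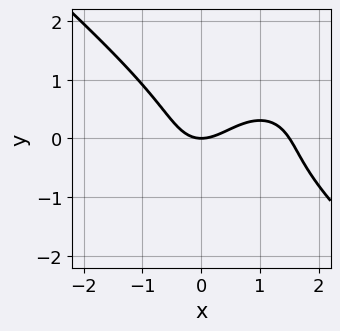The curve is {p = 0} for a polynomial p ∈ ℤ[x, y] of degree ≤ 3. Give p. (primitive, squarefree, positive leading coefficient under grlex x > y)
2*x^3 + 3*y^3 - 3*x^2 + 3*y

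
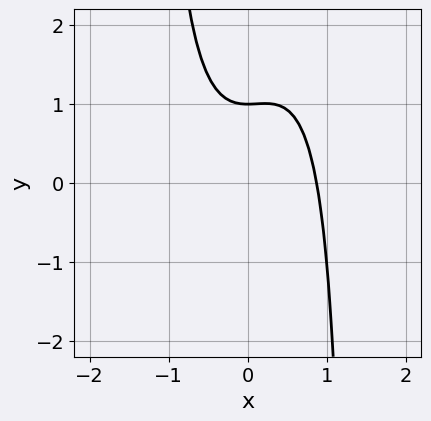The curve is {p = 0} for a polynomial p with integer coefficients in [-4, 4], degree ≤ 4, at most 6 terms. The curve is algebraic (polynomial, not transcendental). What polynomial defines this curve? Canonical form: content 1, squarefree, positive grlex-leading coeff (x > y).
3*x^3 - x^2*y + 2*y - 2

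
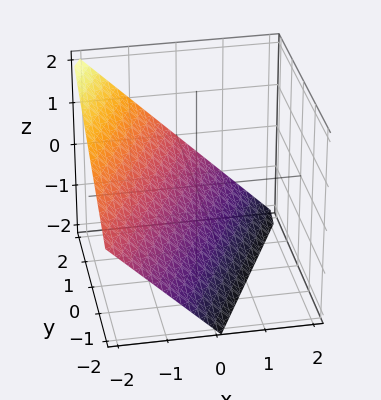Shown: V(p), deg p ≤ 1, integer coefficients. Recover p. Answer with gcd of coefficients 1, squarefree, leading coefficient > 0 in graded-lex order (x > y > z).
1. Degree: the surface is flat (a plane), so deg p = 1.
2. From the axis intercepts and sections: it crosses the x-axis at the gridline x = -1; it crosses the z-axis at the gridline z = -1; one y-axis crossing is at y = 2.
3. These observations pin down the coefficients.

2*x - y + 2*z + 2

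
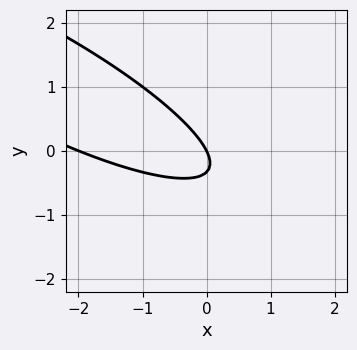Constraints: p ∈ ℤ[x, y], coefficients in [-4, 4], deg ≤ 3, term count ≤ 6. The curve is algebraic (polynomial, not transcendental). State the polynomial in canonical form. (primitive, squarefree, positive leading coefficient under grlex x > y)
First, deg p = 2. A generic line meets the curve in up to 2 points.
Next, reading off the gridlines: among the integer gridlines, it crosses the x-axis at x ∈ {-2, 0}; one y-axis crossing is at y = 0.
Finally, the integer polynomial consistent with all of this is the stated p.

x^2 + 3*x*y + 3*y^2 + 2*x + y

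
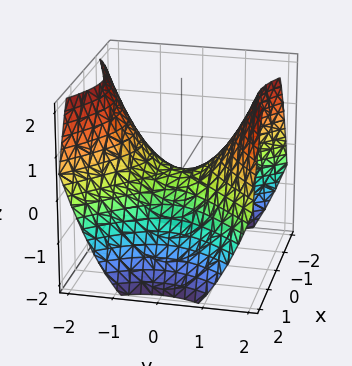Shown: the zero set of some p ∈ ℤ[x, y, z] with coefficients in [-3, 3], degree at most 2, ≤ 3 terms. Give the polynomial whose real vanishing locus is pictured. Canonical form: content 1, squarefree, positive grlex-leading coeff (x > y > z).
First, degree: a saddle surface; a quadric, so deg p = 2.
Next, symmetries: mirror symmetry y ↦ −y ⇒ only even powers of y; the x ↦ −x reflection is a symmetry, so x appears only in even powers.
Then, checking where it meets the axes: one z-axis crossing is at z = 0; one x-axis crossing is at x = 0.
Finally, together with the visible shape, these determine p as stated.

2*x^2 - 2*y^2 + 3*z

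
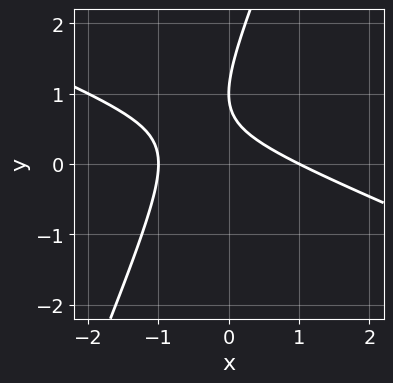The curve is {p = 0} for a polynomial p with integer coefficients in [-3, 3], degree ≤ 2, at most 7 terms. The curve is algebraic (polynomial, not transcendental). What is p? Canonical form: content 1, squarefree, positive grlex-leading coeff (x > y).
x^2 + 2*x*y - y^2 + 2*y - 1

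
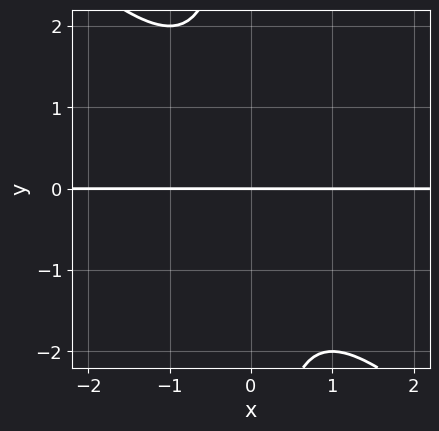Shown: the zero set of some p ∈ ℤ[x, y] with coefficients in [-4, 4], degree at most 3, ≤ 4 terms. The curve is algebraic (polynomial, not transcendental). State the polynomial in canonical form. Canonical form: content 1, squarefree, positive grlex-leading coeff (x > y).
(a) deg p = 3. A generic line meets the curve in up to 3 points.
(b) From the visible intercepts: every point of the x-axis in the box is on the curve; it meets the y-axis at y = 0 (among the integer gridlines).
(c) These observations pin down the coefficients.

x^2*y + x*y^2 + y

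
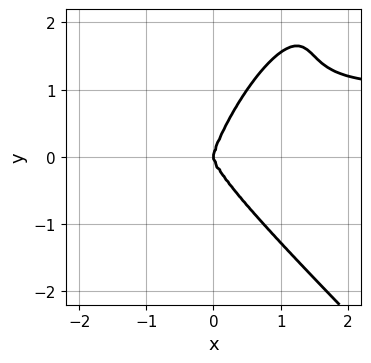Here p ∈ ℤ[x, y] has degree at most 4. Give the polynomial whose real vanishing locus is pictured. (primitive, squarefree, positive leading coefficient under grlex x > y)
3*x^3*y - 2*x*y^3 + y^4 - 3*x^3

First, deg p = 4. No degree-3 curve has this shape.
Next, checking where it meets the axes: it crosses the y-axis at the gridline y = 0; it crosses the x-axis at the gridline x = 0.
Finally, fitting integer coefficients to these (and the overall shape) gives p.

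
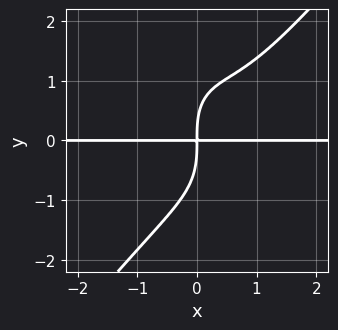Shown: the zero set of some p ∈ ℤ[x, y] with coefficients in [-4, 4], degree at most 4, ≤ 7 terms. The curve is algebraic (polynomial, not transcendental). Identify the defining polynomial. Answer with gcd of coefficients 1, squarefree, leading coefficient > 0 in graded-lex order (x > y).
(a) Degree: a generic line meets the curve in up to 4 points, so deg p = 4.
(b) Against the integer gridlines: the visible x-axis segment lies entirely on the curve.
(c) Solving for integer coefficients yields p as stated.

3*x^3*y - x^2*y^2 - y^4 - 2*x^2*y + 3*x*y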